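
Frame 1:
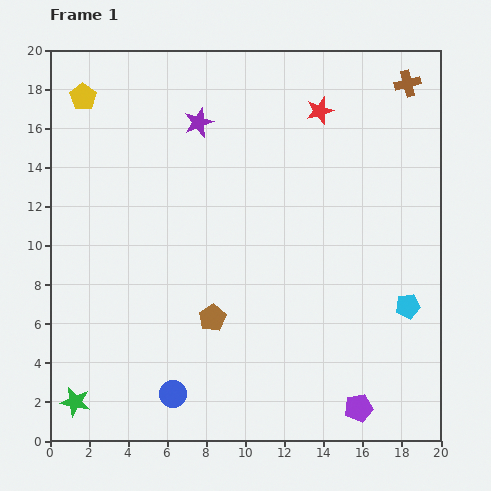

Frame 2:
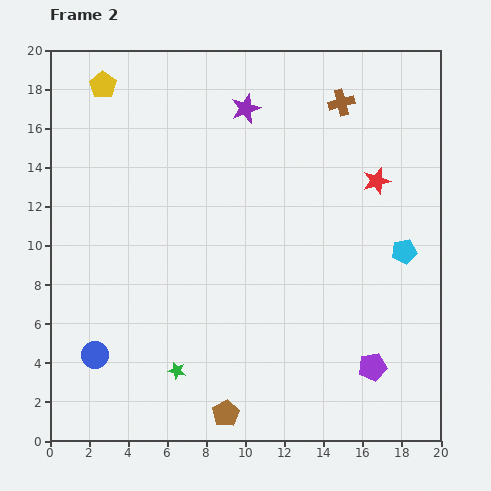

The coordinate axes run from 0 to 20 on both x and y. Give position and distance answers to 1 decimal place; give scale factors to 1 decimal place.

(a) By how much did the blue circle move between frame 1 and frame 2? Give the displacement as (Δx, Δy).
(-4.0, 2.0)

The blue circle was at (6.3, 2.4) in frame 1 and (2.3, 4.4) in frame 2.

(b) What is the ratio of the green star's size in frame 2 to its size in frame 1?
0.6×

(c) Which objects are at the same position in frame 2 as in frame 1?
none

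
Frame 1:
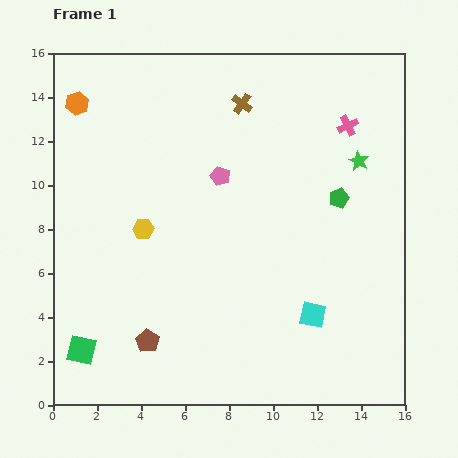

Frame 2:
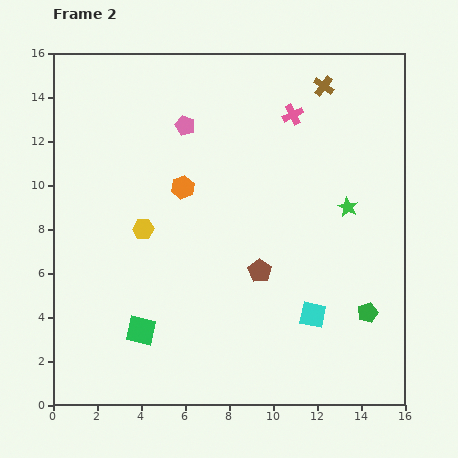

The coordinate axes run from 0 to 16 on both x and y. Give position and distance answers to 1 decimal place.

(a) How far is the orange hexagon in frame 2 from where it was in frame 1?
6.1

The orange hexagon moved from (1.1, 13.7) to (5.9, 9.9), a distance of √(4.8² + 3.8²) ≈ 6.1.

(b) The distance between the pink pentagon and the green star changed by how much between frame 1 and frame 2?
+2.0

Distance in frame 1: 6.3. Distance in frame 2: 8.3.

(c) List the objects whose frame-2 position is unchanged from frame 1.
the yellow hexagon, the cyan square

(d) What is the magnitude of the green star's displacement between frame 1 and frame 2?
2.2

The green star moved from (13.9, 11.1) to (13.4, 9.0), a distance of √(0.5² + 2.1²) ≈ 2.2.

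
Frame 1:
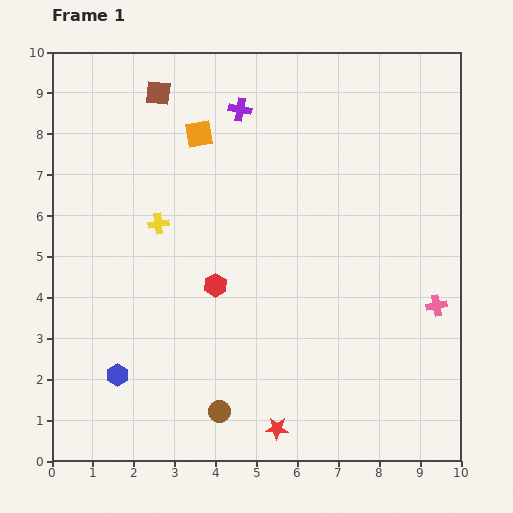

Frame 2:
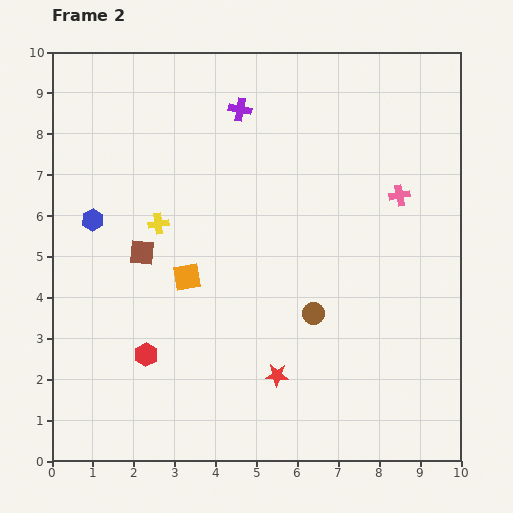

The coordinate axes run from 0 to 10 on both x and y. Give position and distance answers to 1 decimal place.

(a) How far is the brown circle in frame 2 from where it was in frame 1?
3.3

The brown circle moved from (4.1, 1.2) to (6.4, 3.6), a distance of √(2.3² + 2.4²) ≈ 3.3.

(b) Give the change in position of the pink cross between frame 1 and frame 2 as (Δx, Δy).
(-0.9, 2.7)

The pink cross was at (9.4, 3.8) in frame 1 and (8.5, 6.5) in frame 2.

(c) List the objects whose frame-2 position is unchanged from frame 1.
the purple cross, the yellow cross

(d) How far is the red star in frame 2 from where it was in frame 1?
1.3

The red star moved from (5.5, 0.8) to (5.5, 2.1), a distance of √(0.0² + 1.3²) ≈ 1.3.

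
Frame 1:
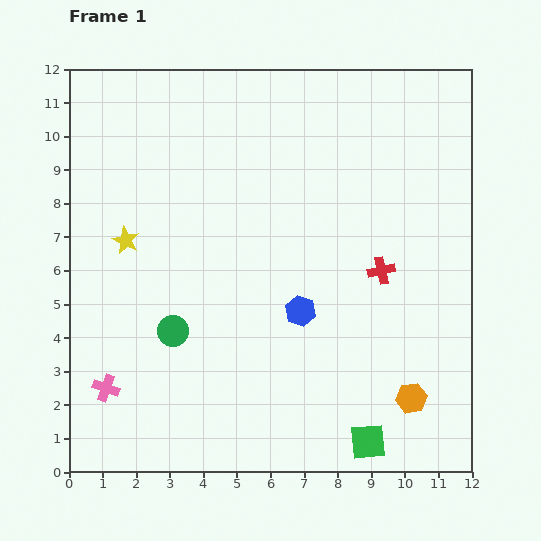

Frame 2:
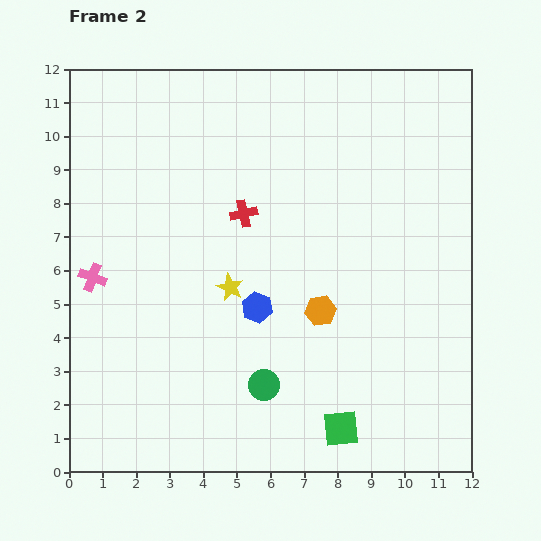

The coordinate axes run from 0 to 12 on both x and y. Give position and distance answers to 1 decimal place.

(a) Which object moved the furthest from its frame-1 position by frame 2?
the red cross

(moved 4.4; next 3.7)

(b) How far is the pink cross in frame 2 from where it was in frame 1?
3.3

The pink cross moved from (1.1, 2.5) to (0.7, 5.8), a distance of √(0.4² + 3.3²) ≈ 3.3.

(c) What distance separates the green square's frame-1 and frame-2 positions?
0.9

The green square moved from (8.9, 0.9) to (8.1, 1.3), a distance of √(0.8² + 0.4²) ≈ 0.9.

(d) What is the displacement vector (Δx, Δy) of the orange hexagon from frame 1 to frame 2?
(-2.7, 2.6)

The orange hexagon was at (10.2, 2.2) in frame 1 and (7.5, 4.8) in frame 2.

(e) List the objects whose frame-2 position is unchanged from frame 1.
none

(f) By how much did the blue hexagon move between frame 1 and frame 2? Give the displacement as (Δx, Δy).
(-1.3, 0.1)

The blue hexagon was at (6.9, 4.8) in frame 1 and (5.6, 4.9) in frame 2.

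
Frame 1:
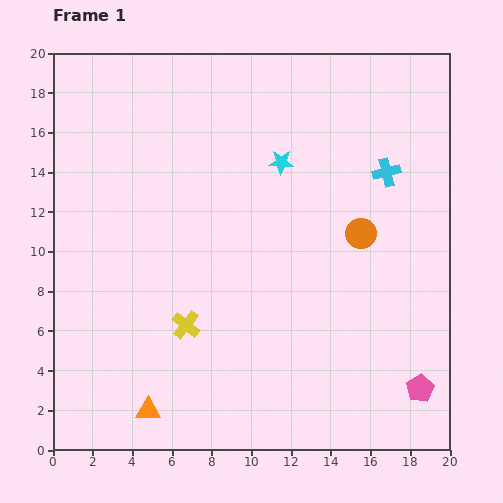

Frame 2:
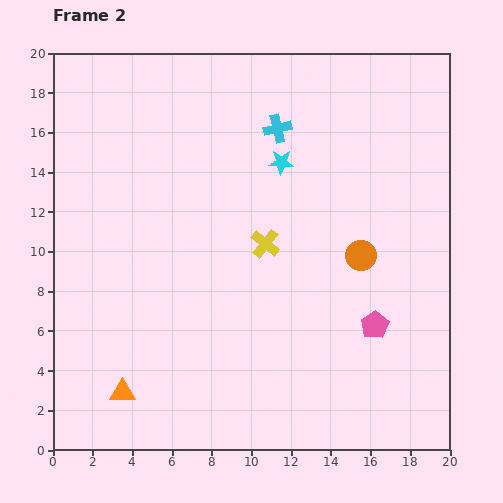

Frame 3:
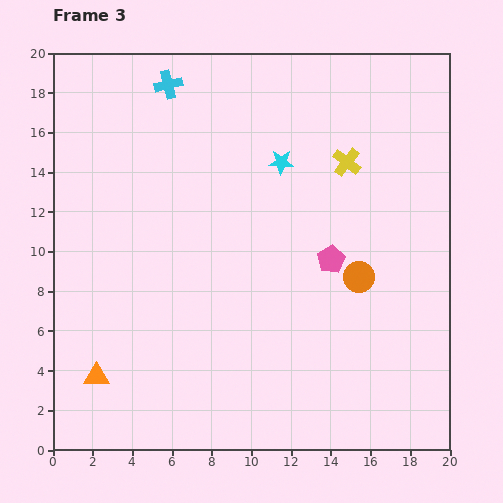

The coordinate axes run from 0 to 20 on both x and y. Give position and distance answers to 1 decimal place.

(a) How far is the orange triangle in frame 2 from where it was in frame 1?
1.6

The orange triangle moved from (4.8, 2.0) to (3.5, 2.9), a distance of √(1.3² + 0.9²) ≈ 1.6.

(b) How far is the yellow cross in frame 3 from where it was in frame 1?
11.5

The yellow cross moved from (6.7, 6.3) to (14.8, 14.5), a distance of √(8.1² + 8.2²) ≈ 11.5.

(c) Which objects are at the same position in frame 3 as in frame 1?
the cyan star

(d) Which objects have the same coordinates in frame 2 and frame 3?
the cyan star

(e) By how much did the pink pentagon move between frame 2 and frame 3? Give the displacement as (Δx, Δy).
(-2.2, 3.3)

The pink pentagon was at (16.2, 6.3) in frame 2 and (14.0, 9.6) in frame 3.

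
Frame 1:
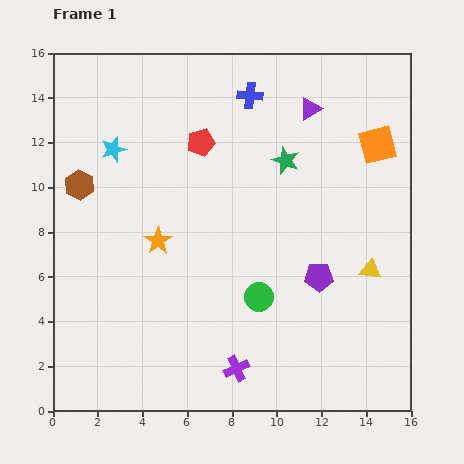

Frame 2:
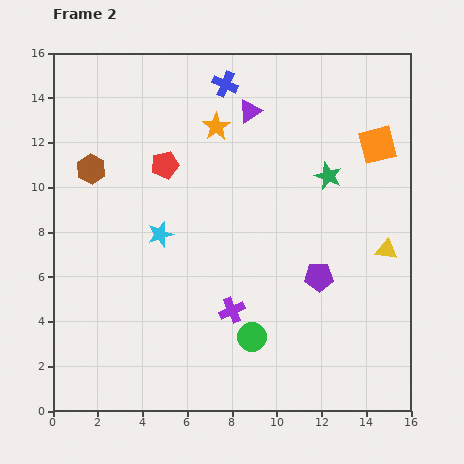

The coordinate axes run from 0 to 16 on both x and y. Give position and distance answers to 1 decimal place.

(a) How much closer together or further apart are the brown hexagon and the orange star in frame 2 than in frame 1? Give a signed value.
+1.6

Distance in frame 1: 4.3. Distance in frame 2: 5.9.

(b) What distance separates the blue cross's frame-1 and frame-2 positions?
1.2

The blue cross moved from (8.8, 14.1) to (7.7, 14.6), a distance of √(1.1² + 0.5²) ≈ 1.2.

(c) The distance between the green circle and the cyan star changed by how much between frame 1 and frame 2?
-3.1

Distance in frame 1: 9.3. Distance in frame 2: 6.2.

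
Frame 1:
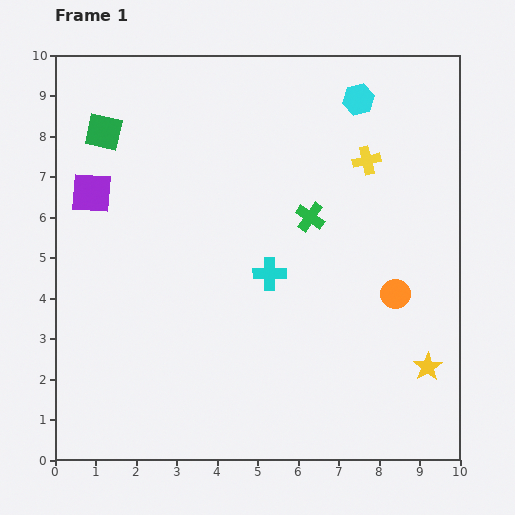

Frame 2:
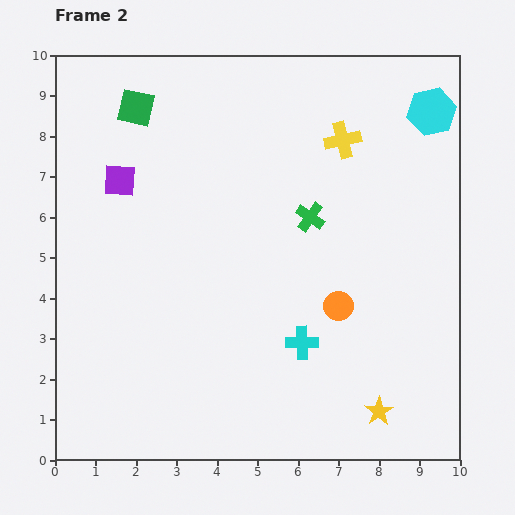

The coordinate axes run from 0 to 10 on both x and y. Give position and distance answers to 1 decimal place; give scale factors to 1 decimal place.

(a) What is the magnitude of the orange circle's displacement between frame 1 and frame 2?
1.4

The orange circle moved from (8.4, 4.1) to (7.0, 3.8), a distance of √(1.4² + 0.3²) ≈ 1.4.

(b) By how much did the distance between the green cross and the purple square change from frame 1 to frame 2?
-0.6

Distance in frame 1: 5.4. Distance in frame 2: 4.8.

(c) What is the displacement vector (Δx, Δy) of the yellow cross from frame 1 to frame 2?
(-0.6, 0.5)

The yellow cross was at (7.7, 7.4) in frame 1 and (7.1, 7.9) in frame 2.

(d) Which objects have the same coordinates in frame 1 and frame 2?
the green cross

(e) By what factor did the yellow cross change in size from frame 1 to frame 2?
1.3×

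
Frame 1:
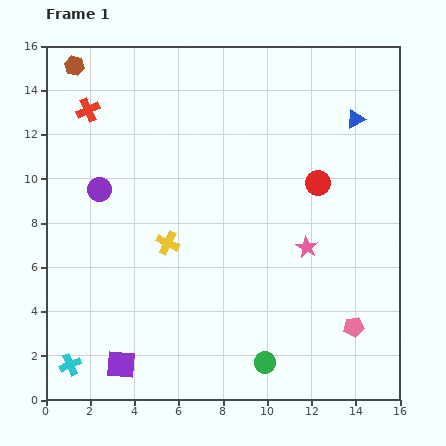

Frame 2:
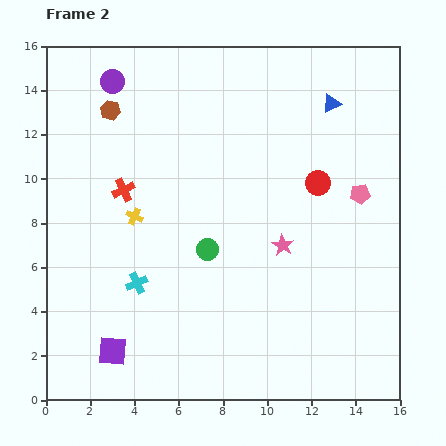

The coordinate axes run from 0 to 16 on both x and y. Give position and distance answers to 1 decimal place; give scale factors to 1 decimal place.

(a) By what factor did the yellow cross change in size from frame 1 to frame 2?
0.7×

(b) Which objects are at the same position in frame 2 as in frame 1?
the red circle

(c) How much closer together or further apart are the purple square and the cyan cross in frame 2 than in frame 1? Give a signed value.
+1.0

Distance in frame 1: 2.3. Distance in frame 2: 3.3.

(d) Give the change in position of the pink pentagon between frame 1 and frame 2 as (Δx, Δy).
(0.3, 6.0)

The pink pentagon was at (13.9, 3.3) in frame 1 and (14.2, 9.3) in frame 2.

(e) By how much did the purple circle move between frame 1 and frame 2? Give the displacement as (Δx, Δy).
(0.6, 4.9)

The purple circle was at (2.4, 9.5) in frame 1 and (3.0, 14.4) in frame 2.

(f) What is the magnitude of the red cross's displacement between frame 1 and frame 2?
3.9

The red cross moved from (1.9, 13.1) to (3.5, 9.5), a distance of √(1.6² + 3.6²) ≈ 3.9.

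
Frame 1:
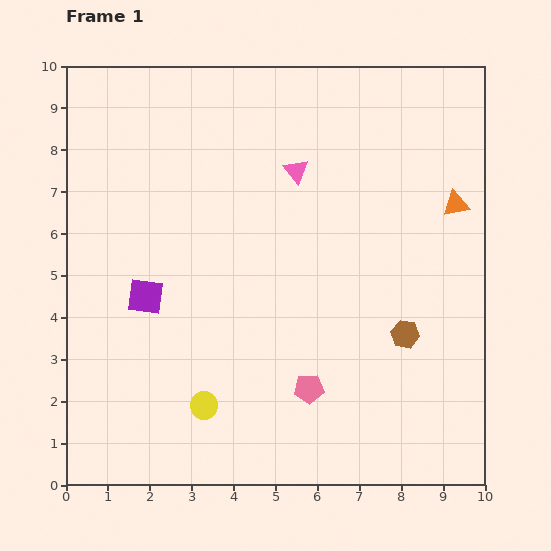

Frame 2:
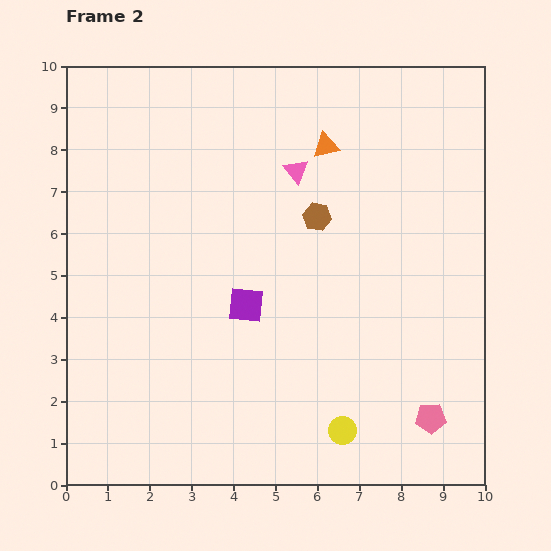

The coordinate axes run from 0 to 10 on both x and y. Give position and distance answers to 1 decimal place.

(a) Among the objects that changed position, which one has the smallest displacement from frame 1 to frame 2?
the purple square

(moved 2.4)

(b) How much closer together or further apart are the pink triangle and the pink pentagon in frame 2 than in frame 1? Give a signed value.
+1.5

Distance in frame 1: 5.2. Distance in frame 2: 6.7.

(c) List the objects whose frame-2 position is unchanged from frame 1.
the pink triangle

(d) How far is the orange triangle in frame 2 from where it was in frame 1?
3.4

The orange triangle moved from (9.3, 6.7) to (6.2, 8.1), a distance of √(3.1² + 1.4²) ≈ 3.4.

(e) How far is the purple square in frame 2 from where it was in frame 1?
2.4

The purple square moved from (1.9, 4.5) to (4.3, 4.3), a distance of √(2.4² + 0.2²) ≈ 2.4.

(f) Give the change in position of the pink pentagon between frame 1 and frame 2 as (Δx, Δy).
(2.9, -0.7)

The pink pentagon was at (5.8, 2.3) in frame 1 and (8.7, 1.6) in frame 2.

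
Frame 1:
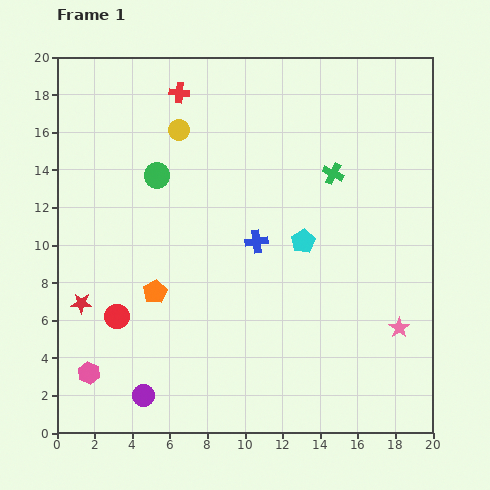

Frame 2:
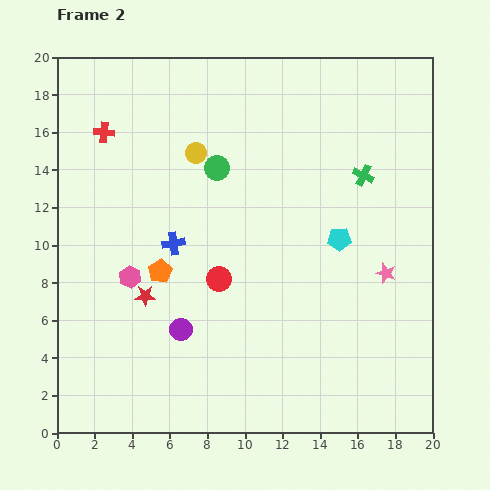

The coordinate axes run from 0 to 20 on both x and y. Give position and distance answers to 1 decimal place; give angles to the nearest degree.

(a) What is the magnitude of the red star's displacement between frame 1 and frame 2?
3.4

The red star moved from (1.3, 6.9) to (4.7, 7.3), a distance of √(3.4² + 0.4²) ≈ 3.4.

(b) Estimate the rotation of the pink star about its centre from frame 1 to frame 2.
17° counter-clockwise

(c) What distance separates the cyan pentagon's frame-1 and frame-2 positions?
1.9

The cyan pentagon moved from (13.1, 10.2) to (15.0, 10.3), a distance of √(1.9² + 0.1²) ≈ 1.9.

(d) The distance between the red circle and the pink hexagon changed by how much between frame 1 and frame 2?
+1.3

Distance in frame 1: 3.4. Distance in frame 2: 4.7.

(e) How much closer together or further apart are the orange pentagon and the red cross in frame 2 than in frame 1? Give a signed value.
-2.7

Distance in frame 1: 10.7. Distance in frame 2: 8.0.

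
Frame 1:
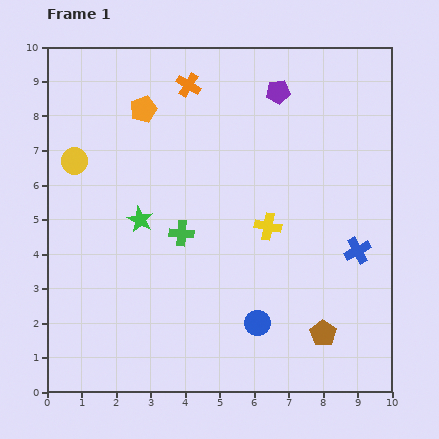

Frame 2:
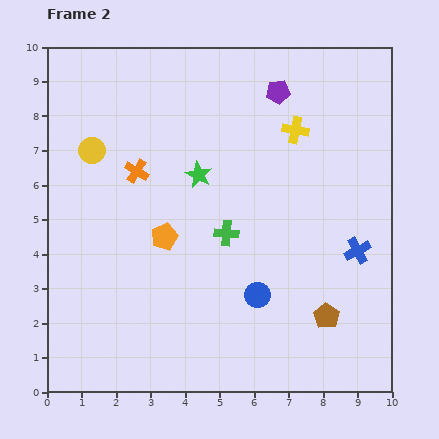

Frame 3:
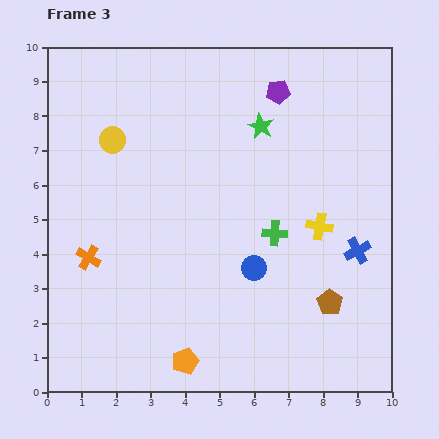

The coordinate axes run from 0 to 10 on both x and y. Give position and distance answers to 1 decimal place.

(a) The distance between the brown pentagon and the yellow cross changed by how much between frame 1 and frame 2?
+2.0

Distance in frame 1: 3.5. Distance in frame 2: 5.5.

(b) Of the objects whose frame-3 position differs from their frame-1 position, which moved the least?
the brown pentagon

(moved 0.9)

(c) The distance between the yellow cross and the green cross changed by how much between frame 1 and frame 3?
-1.2

Distance in frame 1: 2.5. Distance in frame 3: 1.3.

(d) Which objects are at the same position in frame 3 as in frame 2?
the purple pentagon, the blue cross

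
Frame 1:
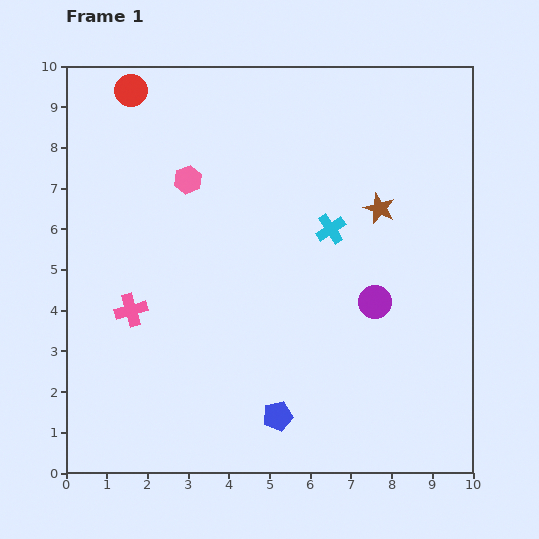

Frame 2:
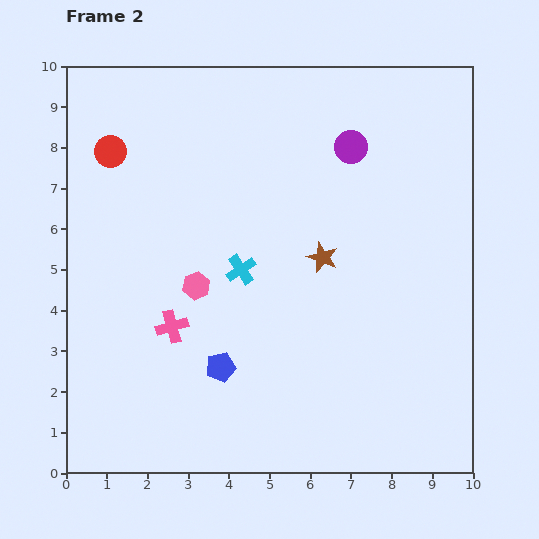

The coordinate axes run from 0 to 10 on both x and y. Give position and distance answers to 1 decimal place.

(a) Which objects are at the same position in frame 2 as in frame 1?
none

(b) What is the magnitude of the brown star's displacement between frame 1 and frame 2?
1.8

The brown star moved from (7.7, 6.5) to (6.3, 5.3), a distance of √(1.4² + 1.2²) ≈ 1.8.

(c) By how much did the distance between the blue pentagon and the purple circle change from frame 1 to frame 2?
+2.6

Distance in frame 1: 3.7. Distance in frame 2: 6.3.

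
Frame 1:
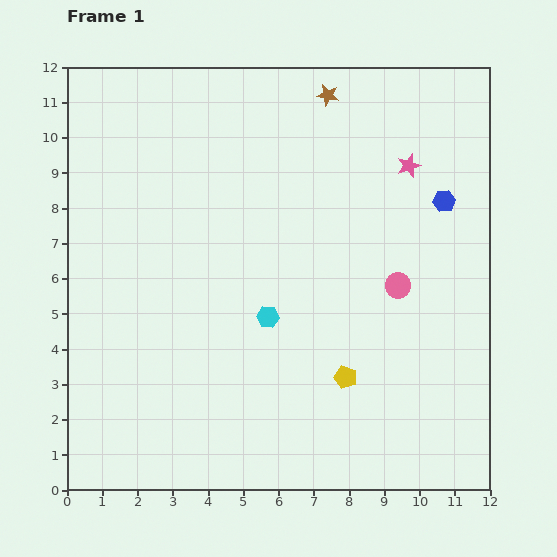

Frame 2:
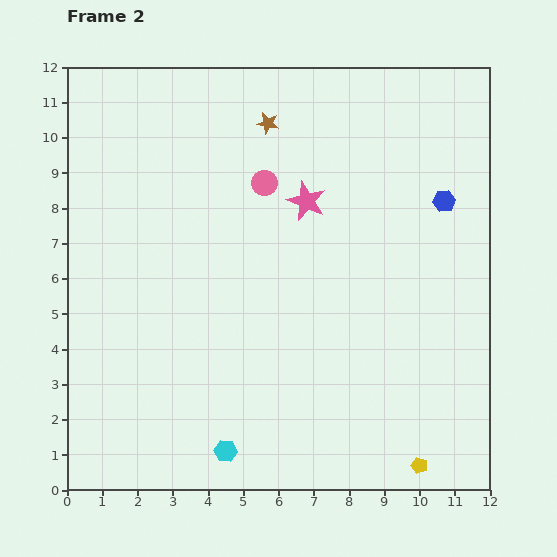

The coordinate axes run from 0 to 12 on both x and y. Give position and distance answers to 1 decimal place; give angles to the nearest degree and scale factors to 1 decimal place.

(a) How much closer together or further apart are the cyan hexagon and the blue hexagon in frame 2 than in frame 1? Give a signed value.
+3.4

Distance in frame 1: 6.0. Distance in frame 2: 9.4.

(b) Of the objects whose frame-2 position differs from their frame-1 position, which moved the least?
the brown star

(moved 1.9)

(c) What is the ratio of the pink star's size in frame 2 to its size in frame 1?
1.6×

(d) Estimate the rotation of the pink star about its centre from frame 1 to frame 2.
29° counter-clockwise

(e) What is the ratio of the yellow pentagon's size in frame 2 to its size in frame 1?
0.7×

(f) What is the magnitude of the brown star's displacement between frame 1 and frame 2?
1.9

The brown star moved from (7.4, 11.2) to (5.7, 10.4), a distance of √(1.7² + 0.8²) ≈ 1.9.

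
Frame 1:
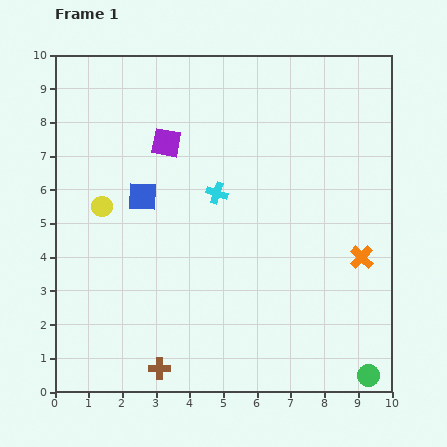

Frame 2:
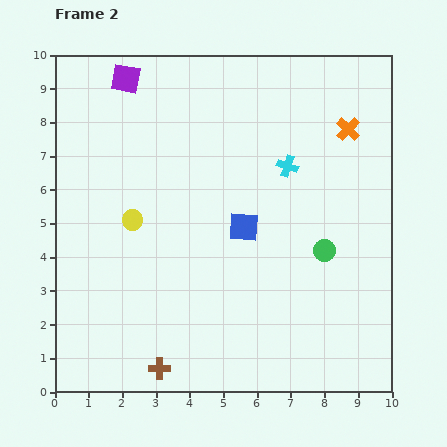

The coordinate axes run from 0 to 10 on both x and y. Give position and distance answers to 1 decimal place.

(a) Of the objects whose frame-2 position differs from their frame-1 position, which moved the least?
the yellow circle

(moved 1.0)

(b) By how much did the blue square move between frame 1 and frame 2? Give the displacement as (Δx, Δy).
(3.0, -0.9)

The blue square was at (2.6, 5.8) in frame 1 and (5.6, 4.9) in frame 2.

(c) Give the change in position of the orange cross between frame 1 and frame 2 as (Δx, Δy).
(-0.4, 3.8)

The orange cross was at (9.1, 4.0) in frame 1 and (8.7, 7.8) in frame 2.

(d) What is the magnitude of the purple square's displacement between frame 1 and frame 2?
2.2

The purple square moved from (3.3, 7.4) to (2.1, 9.3), a distance of √(1.2² + 1.9²) ≈ 2.2.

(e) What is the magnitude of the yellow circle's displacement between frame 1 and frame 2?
1.0

The yellow circle moved from (1.4, 5.5) to (2.3, 5.1), a distance of √(0.9² + 0.4²) ≈ 1.0.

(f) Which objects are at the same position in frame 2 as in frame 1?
the brown cross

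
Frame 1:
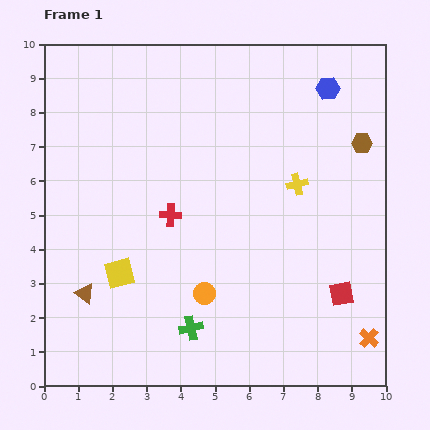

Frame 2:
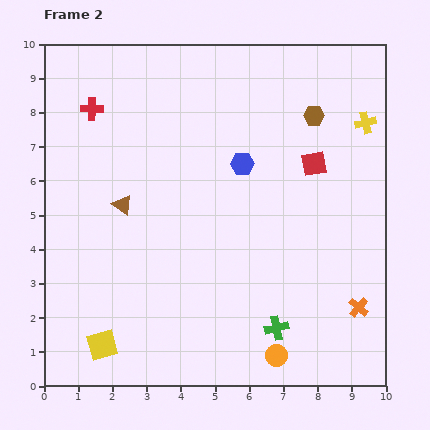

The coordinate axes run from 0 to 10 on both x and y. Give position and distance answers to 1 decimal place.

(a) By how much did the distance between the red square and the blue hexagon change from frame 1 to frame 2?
-3.9

Distance in frame 1: 6.0. Distance in frame 2: 2.1.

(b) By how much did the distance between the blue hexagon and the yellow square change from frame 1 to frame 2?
-1.4

Distance in frame 1: 8.1. Distance in frame 2: 6.7.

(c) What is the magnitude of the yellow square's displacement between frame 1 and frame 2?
2.2

The yellow square moved from (2.2, 3.3) to (1.7, 1.2), a distance of √(0.5² + 2.1²) ≈ 2.2.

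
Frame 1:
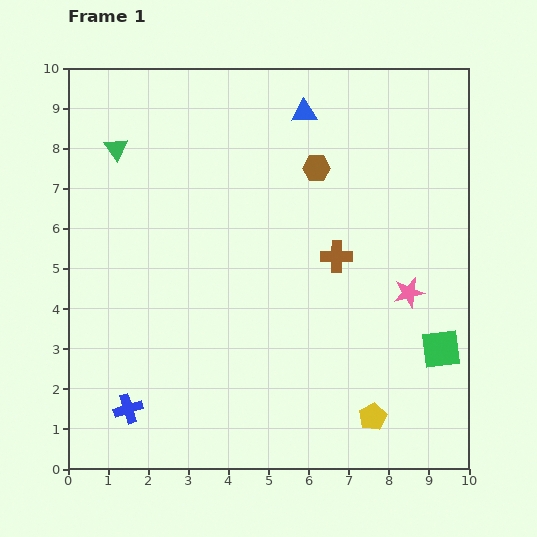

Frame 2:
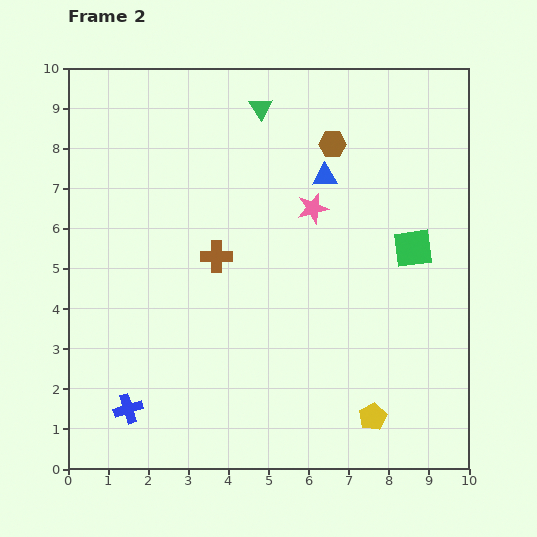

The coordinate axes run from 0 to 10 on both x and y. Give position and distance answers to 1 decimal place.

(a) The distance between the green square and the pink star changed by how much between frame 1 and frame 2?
+1.1

Distance in frame 1: 1.6. Distance in frame 2: 2.7.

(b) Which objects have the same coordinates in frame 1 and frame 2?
the yellow pentagon, the blue cross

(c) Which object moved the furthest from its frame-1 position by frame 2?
the green triangle

(moved 3.7; next 3.2)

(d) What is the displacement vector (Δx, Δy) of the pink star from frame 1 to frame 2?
(-2.4, 2.1)

The pink star was at (8.5, 4.4) in frame 1 and (6.1, 6.5) in frame 2.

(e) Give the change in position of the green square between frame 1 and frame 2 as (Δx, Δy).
(-0.7, 2.5)

The green square was at (9.3, 3.0) in frame 1 and (8.6, 5.5) in frame 2.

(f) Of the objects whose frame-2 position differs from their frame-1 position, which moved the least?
the brown hexagon

(moved 0.7)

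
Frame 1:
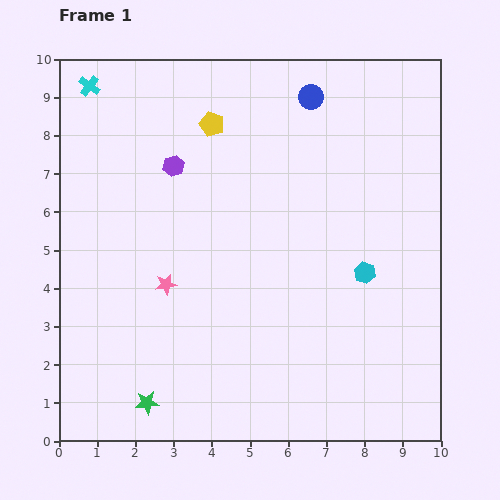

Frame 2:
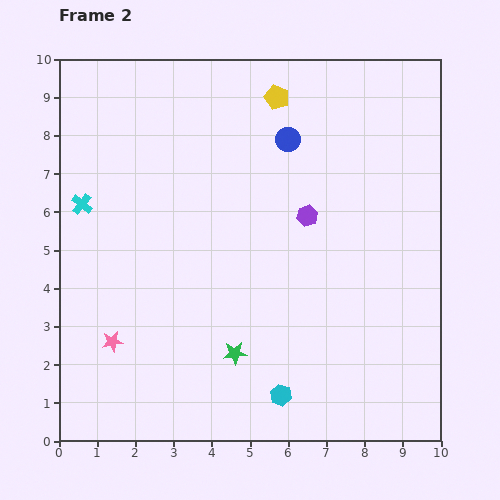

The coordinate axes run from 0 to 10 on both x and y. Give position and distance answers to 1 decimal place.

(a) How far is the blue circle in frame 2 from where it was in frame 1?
1.3

The blue circle moved from (6.6, 9.0) to (6.0, 7.9), a distance of √(0.6² + 1.1²) ≈ 1.3.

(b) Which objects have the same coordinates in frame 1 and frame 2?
none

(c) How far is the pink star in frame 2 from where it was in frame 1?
2.1

The pink star moved from (2.8, 4.1) to (1.4, 2.6), a distance of √(1.4² + 1.5²) ≈ 2.1.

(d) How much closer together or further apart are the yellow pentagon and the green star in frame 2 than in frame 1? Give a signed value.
-0.7

Distance in frame 1: 7.5. Distance in frame 2: 6.8.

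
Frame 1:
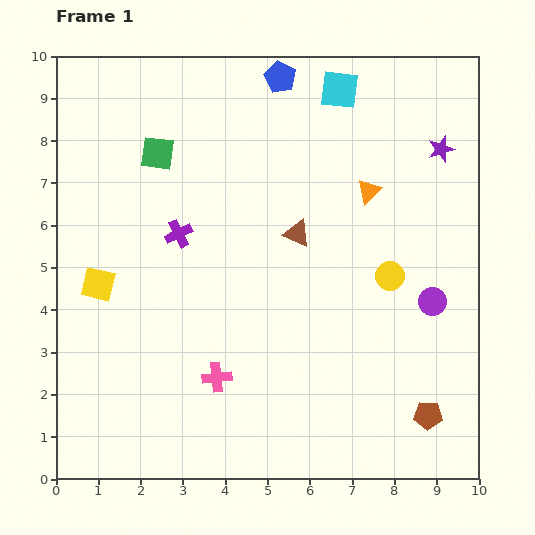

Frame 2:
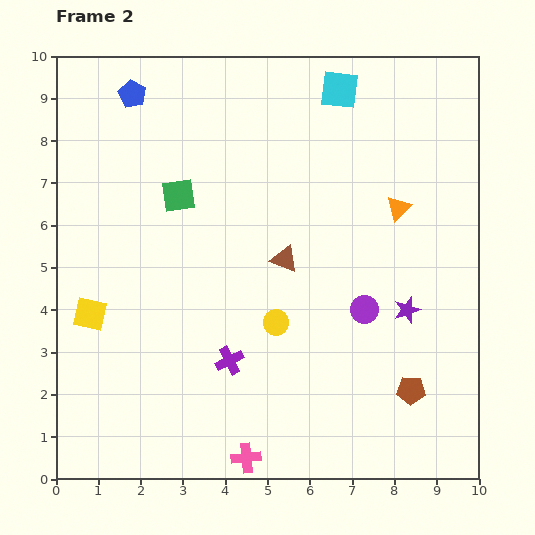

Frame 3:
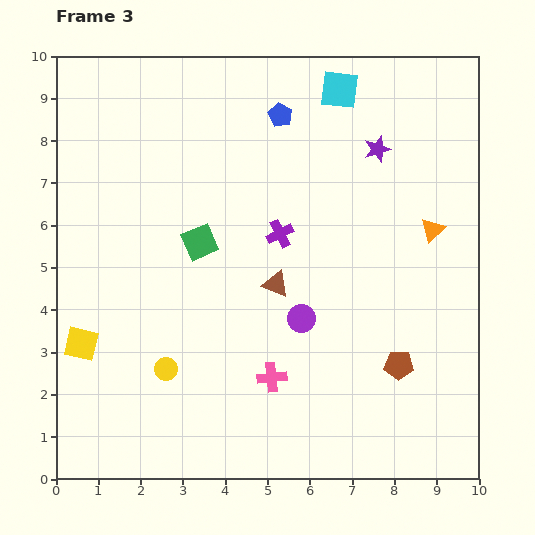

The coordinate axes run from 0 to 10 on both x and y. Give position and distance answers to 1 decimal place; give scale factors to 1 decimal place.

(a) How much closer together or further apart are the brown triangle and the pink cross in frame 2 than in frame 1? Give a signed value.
+0.9

Distance in frame 1: 3.9. Distance in frame 2: 4.8.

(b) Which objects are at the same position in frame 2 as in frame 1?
the cyan square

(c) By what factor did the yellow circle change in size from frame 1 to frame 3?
0.8×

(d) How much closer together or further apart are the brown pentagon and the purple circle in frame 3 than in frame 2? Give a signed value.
+0.3

Distance in frame 2: 2.2. Distance in frame 3: 2.5.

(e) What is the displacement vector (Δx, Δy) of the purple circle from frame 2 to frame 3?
(-1.5, -0.2)

The purple circle was at (7.3, 4.0) in frame 2 and (5.8, 3.8) in frame 3.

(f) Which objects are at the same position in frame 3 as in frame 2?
the cyan square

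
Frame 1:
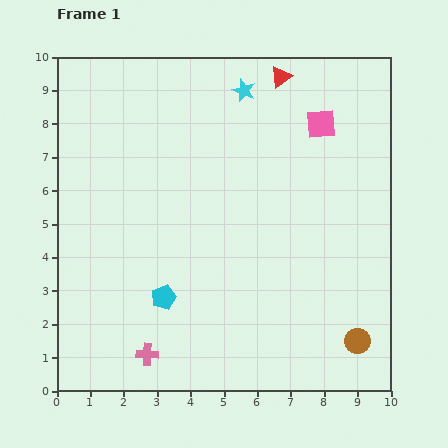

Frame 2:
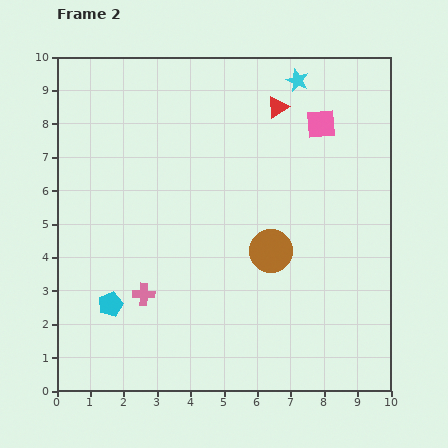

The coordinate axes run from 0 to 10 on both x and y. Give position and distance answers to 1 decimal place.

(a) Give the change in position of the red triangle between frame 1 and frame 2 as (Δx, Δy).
(-0.1, -0.9)

The red triangle was at (6.7, 9.4) in frame 1 and (6.6, 8.5) in frame 2.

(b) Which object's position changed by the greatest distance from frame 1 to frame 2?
the brown circle

(moved 3.7; next 1.8)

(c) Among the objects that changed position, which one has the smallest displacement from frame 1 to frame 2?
the red triangle

(moved 0.9)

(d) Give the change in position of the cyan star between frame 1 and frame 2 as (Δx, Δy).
(1.6, 0.3)

The cyan star was at (5.6, 9.0) in frame 1 and (7.2, 9.3) in frame 2.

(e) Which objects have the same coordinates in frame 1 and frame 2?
the pink square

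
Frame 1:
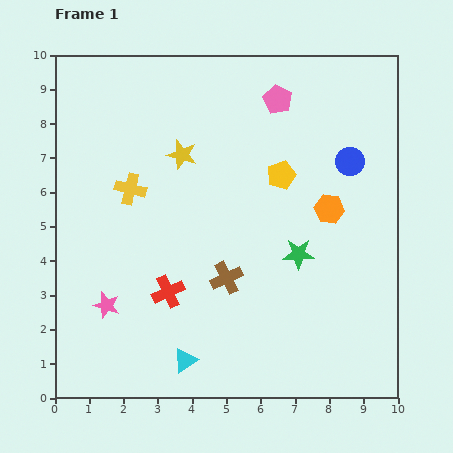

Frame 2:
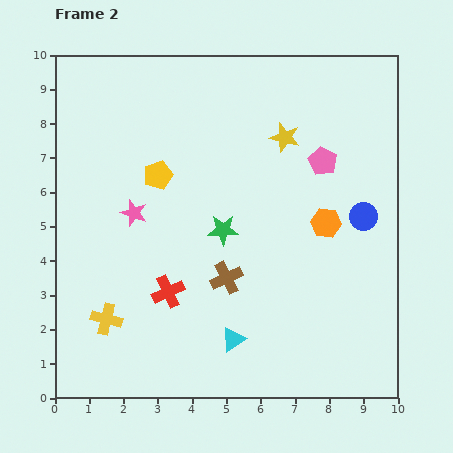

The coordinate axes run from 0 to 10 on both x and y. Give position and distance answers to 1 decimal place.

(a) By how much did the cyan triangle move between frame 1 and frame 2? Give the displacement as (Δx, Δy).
(1.4, 0.6)

The cyan triangle was at (3.8, 1.1) in frame 1 and (5.2, 1.7) in frame 2.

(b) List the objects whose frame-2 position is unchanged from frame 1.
the red cross, the brown cross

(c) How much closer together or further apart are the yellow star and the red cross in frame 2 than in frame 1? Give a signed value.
+1.6

Distance in frame 1: 4.0. Distance in frame 2: 5.6.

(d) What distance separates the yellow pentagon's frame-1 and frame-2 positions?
3.6

The yellow pentagon moved from (6.6, 6.5) to (3.0, 6.5), a distance of √(3.6² + 0.0²) ≈ 3.6.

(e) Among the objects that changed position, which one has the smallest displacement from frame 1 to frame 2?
the orange hexagon

(moved 0.4)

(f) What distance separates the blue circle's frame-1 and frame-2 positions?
1.6

The blue circle moved from (8.6, 6.9) to (9.0, 5.3), a distance of √(0.4² + 1.6²) ≈ 1.6.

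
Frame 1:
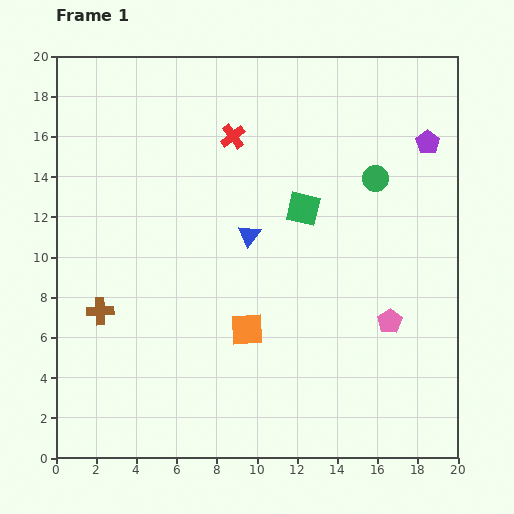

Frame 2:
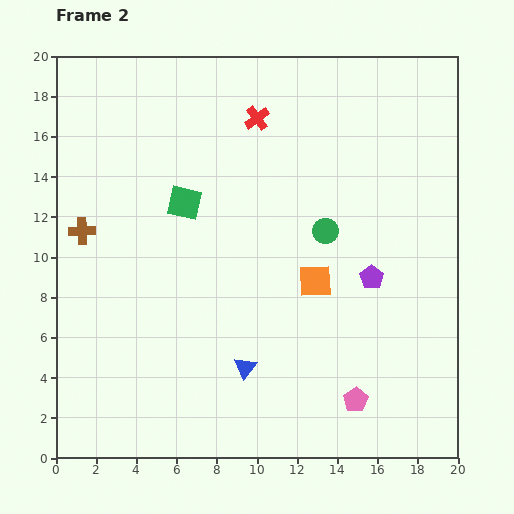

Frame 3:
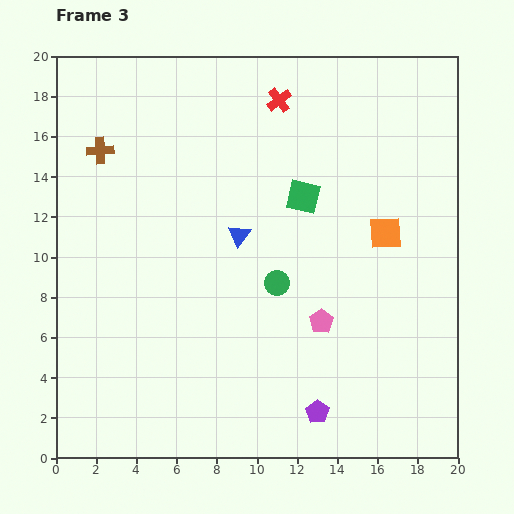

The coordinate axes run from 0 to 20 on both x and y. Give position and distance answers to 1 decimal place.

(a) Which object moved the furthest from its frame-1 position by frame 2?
the purple pentagon

(moved 7.3; next 6.6)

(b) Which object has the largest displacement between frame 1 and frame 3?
the purple pentagon

(moved 14.5; next 8.4)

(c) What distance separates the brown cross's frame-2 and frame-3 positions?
4.1

The brown cross moved from (1.3, 11.3) to (2.2, 15.3), a distance of √(0.9² + 4.0²) ≈ 4.1.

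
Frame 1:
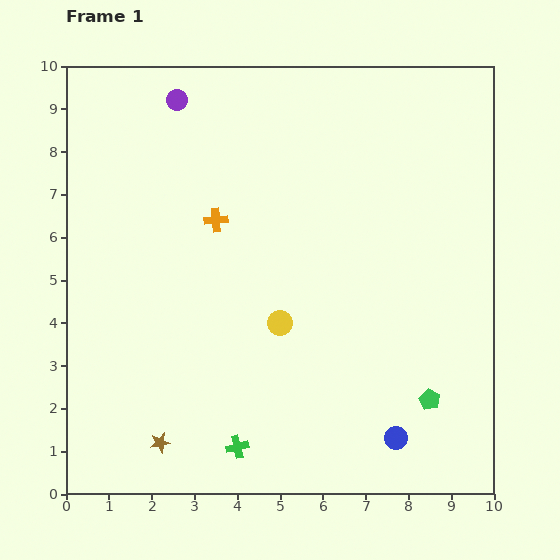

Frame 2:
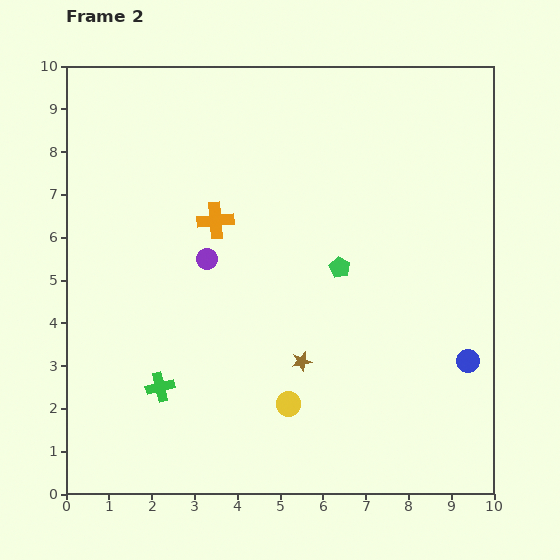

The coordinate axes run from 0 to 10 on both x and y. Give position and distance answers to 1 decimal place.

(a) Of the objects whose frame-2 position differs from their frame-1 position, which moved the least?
the yellow circle

(moved 1.9)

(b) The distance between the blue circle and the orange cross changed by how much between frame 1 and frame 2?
+0.2

Distance in frame 1: 6.6. Distance in frame 2: 6.8.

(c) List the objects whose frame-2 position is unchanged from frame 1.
the orange cross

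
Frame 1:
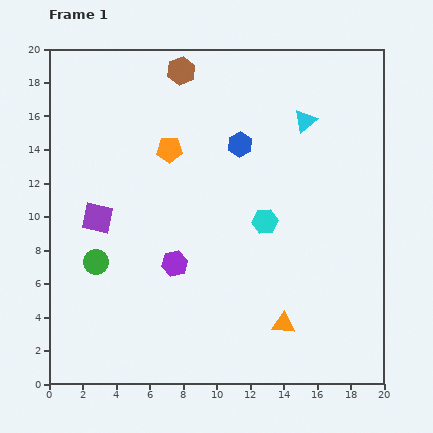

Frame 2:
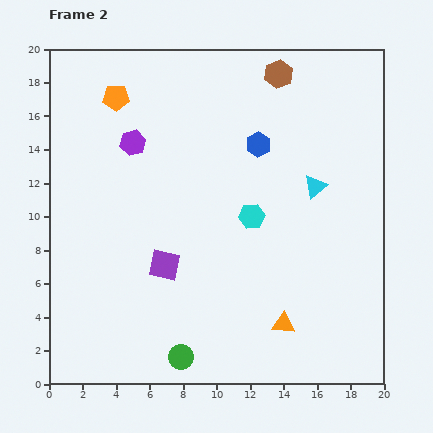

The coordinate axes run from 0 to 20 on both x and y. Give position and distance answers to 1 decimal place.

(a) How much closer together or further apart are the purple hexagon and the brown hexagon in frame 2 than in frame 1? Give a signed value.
-1.9

Distance in frame 1: 11.5. Distance in frame 2: 9.6.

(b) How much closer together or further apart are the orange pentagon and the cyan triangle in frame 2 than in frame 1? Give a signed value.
+4.7

Distance in frame 1: 8.3. Distance in frame 2: 13.0.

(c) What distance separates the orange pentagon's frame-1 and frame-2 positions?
4.5

The orange pentagon moved from (7.2, 14.0) to (4.0, 17.1), a distance of √(3.2² + 3.1²) ≈ 4.5.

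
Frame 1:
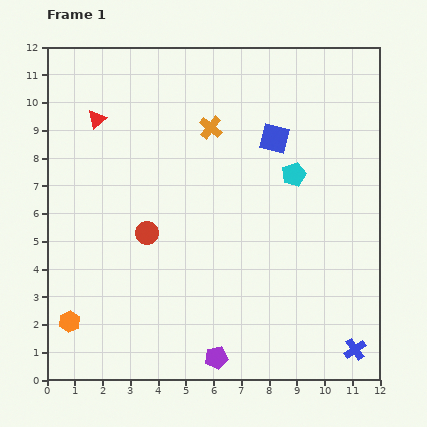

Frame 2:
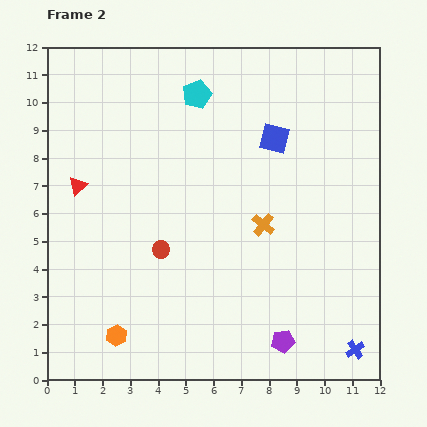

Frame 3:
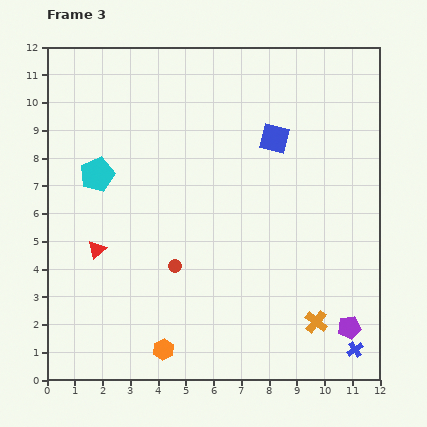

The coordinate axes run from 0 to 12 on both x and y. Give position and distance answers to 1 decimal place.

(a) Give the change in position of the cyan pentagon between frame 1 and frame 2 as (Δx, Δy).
(-3.5, 2.9)

The cyan pentagon was at (8.9, 7.4) in frame 1 and (5.4, 10.3) in frame 2.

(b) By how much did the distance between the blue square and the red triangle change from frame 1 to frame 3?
+1.1

Distance in frame 1: 6.4. Distance in frame 3: 7.5.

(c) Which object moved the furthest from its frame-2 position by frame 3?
the cyan pentagon

(moved 4.6; next 4.0)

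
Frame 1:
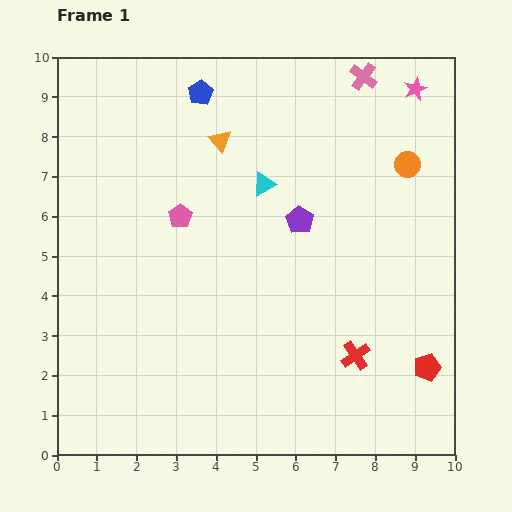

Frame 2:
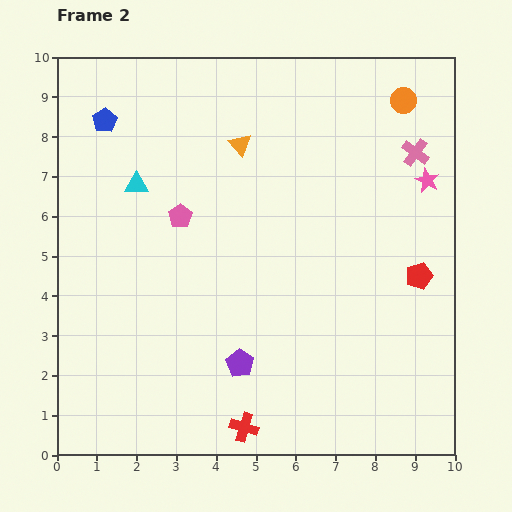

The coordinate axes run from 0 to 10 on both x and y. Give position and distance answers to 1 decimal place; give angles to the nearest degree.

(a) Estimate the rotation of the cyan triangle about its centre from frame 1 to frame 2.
27° clockwise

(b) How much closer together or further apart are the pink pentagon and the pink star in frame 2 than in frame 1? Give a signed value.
-0.4

Distance in frame 1: 6.7. Distance in frame 2: 6.3.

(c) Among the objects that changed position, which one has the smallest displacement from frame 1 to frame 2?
the orange triangle

(moved 0.5)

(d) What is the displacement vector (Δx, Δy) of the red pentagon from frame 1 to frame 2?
(-0.2, 2.3)

The red pentagon was at (9.3, 2.2) in frame 1 and (9.1, 4.5) in frame 2.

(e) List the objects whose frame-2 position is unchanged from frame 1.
the pink pentagon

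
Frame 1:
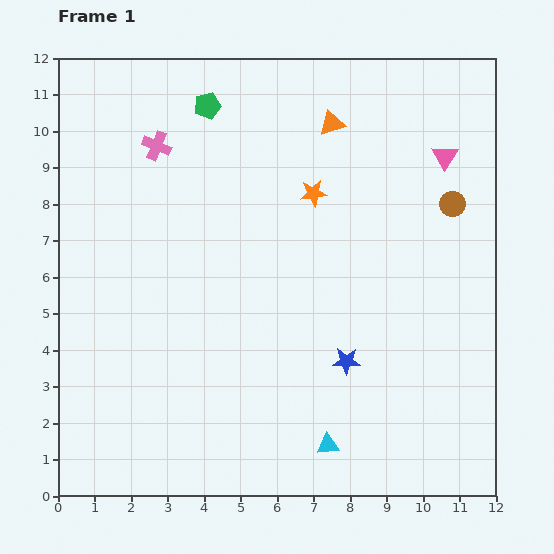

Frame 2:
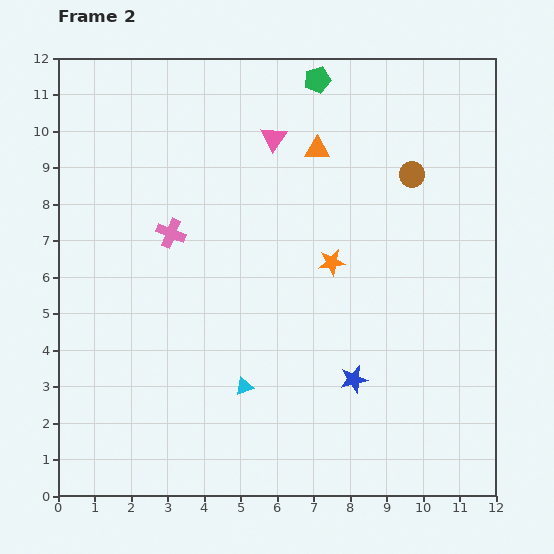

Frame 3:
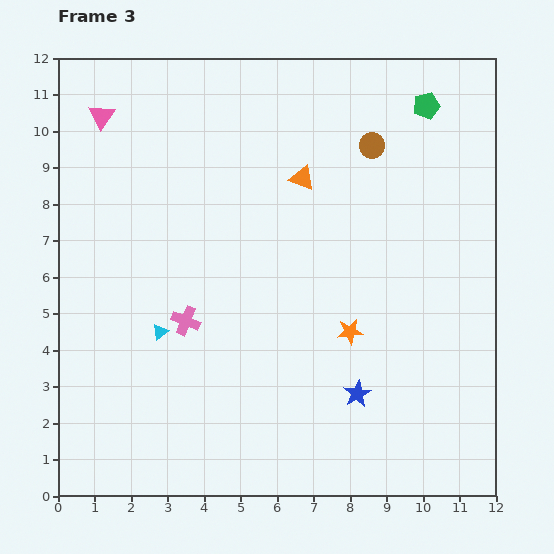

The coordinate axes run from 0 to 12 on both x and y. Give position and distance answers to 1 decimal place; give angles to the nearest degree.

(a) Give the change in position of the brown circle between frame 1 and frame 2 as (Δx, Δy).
(-1.1, 0.8)

The brown circle was at (10.8, 8.0) in frame 1 and (9.7, 8.8) in frame 2.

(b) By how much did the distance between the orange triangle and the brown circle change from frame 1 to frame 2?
-1.3

Distance in frame 1: 4.0. Distance in frame 2: 2.7.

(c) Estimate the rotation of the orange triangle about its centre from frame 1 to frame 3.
38° clockwise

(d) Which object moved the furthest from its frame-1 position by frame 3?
the pink triangle

(moved 9.5; next 6.0)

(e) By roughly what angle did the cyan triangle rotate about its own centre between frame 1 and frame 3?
30° counter-clockwise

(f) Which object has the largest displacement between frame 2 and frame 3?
the pink triangle

(moved 4.7; next 3.1)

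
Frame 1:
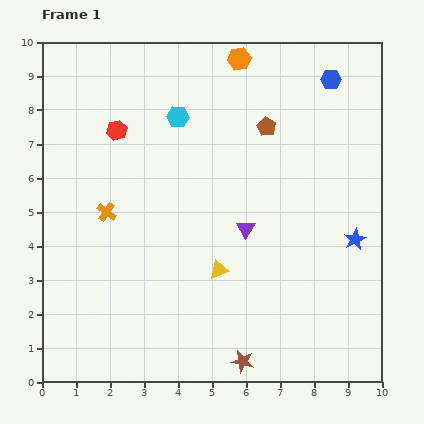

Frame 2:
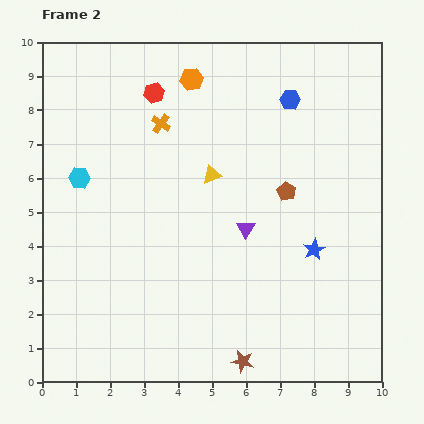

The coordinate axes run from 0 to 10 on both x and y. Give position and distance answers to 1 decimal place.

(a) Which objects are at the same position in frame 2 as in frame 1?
the brown star, the purple triangle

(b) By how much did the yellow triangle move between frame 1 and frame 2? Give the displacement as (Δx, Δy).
(-0.2, 2.8)

The yellow triangle was at (5.2, 3.3) in frame 1 and (5.0, 6.1) in frame 2.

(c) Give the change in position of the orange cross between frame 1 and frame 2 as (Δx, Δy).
(1.6, 2.6)

The orange cross was at (1.9, 5.0) in frame 1 and (3.5, 7.6) in frame 2.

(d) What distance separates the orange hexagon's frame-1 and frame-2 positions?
1.5

The orange hexagon moved from (5.8, 9.5) to (4.4, 8.9), a distance of √(1.4² + 0.6²) ≈ 1.5.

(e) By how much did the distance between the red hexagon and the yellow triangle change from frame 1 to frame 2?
-2.2

Distance in frame 1: 5.1. Distance in frame 2: 2.9.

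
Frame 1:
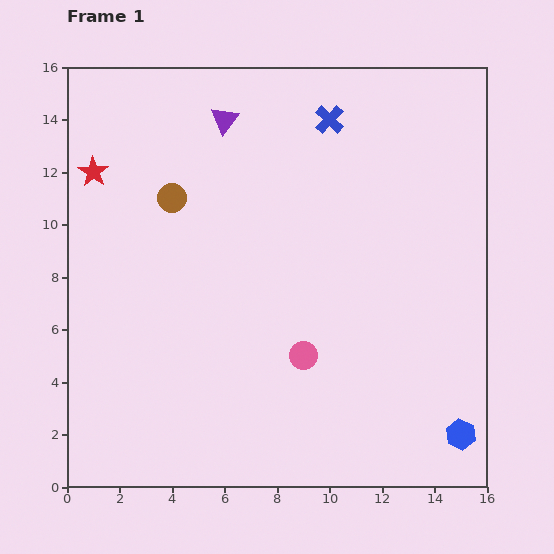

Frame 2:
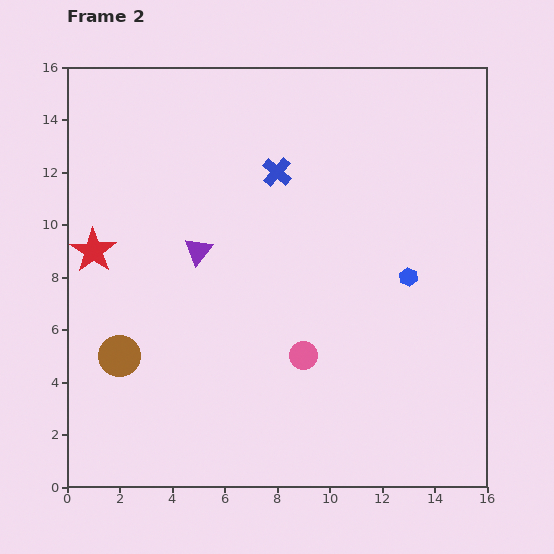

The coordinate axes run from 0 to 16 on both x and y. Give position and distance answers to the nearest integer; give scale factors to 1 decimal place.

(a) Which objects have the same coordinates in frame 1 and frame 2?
the pink circle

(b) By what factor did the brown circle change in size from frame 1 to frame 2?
1.4×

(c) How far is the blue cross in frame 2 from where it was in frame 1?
3

The blue cross moved from (10, 14) to (8, 12), a distance of √(2² + 2²) ≈ 3.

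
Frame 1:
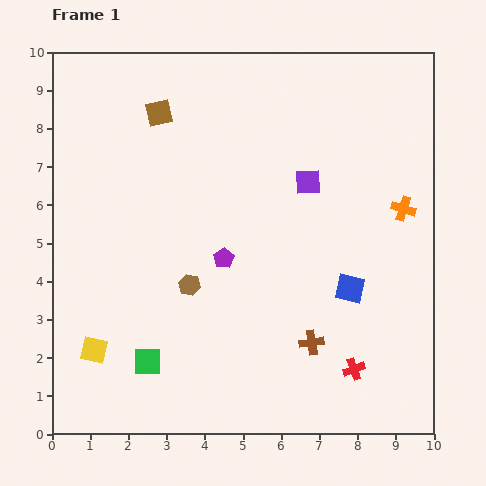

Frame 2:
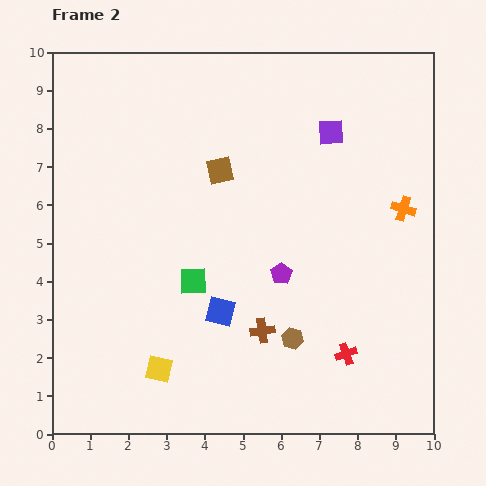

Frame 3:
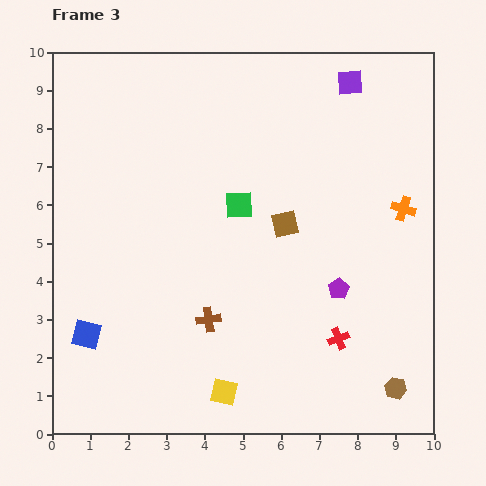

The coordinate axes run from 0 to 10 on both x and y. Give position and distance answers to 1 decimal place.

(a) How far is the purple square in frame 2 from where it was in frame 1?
1.4

The purple square moved from (6.7, 6.6) to (7.3, 7.9), a distance of √(0.6² + 1.3²) ≈ 1.4.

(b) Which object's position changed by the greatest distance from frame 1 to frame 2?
the blue square

(moved 3.5; next 3.0)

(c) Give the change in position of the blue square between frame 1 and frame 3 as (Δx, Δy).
(-6.9, -1.2)

The blue square was at (7.8, 3.8) in frame 1 and (0.9, 2.6) in frame 3.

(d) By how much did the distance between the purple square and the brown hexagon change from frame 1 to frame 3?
+4.0

Distance in frame 1: 4.1. Distance in frame 3: 8.1.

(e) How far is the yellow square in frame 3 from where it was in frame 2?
1.8

The yellow square moved from (2.8, 1.7) to (4.5, 1.1), a distance of √(1.7² + 0.6²) ≈ 1.8.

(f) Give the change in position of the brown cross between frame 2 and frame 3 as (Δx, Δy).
(-1.4, 0.3)

The brown cross was at (5.5, 2.7) in frame 2 and (4.1, 3.0) in frame 3.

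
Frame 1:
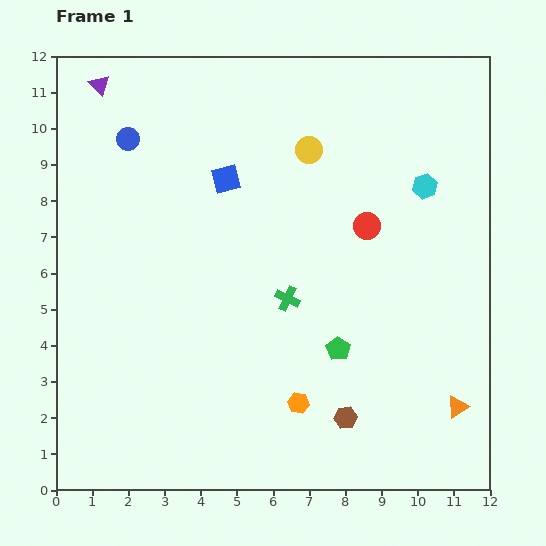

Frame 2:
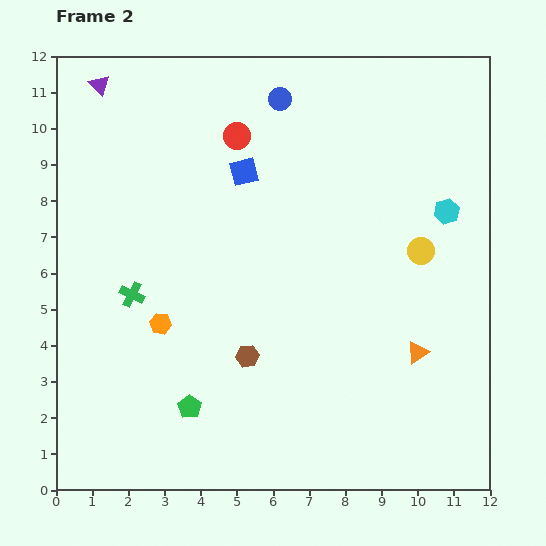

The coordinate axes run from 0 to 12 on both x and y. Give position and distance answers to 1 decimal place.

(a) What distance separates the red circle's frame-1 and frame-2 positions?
4.4

The red circle moved from (8.6, 7.3) to (5.0, 9.8), a distance of √(3.6² + 2.5²) ≈ 4.4.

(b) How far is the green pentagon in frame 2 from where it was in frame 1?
4.4

The green pentagon moved from (7.8, 3.9) to (3.7, 2.3), a distance of √(4.1² + 1.6²) ≈ 4.4.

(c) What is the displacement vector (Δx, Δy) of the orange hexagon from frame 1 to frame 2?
(-3.8, 2.2)

The orange hexagon was at (6.7, 2.4) in frame 1 and (2.9, 4.6) in frame 2.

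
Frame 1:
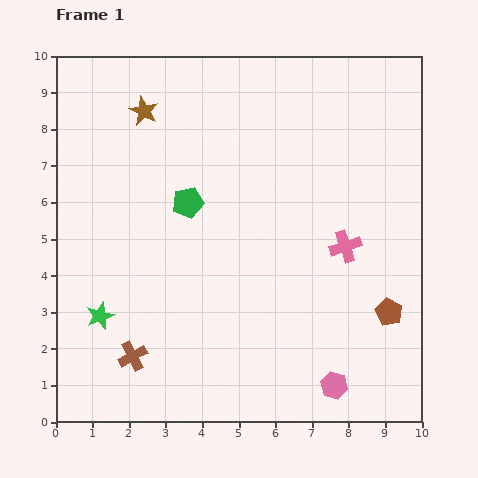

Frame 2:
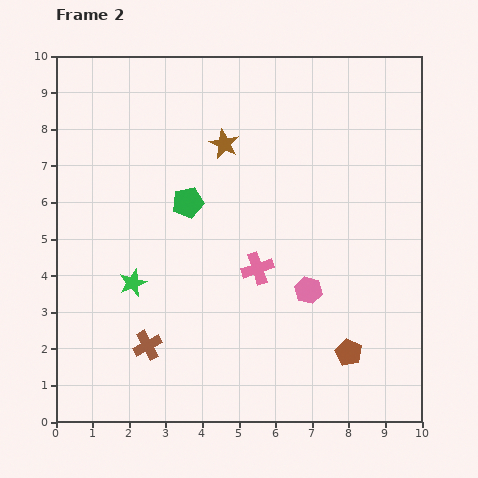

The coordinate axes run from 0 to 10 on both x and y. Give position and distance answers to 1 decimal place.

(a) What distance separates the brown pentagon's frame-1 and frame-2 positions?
1.6

The brown pentagon moved from (9.1, 3.0) to (8.0, 1.9), a distance of √(1.1² + 1.1²) ≈ 1.6.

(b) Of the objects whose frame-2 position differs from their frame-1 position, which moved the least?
the brown cross

(moved 0.5)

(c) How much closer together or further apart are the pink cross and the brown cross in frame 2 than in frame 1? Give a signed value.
-2.8

Distance in frame 1: 6.5. Distance in frame 2: 3.7.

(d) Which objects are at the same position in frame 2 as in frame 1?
the green pentagon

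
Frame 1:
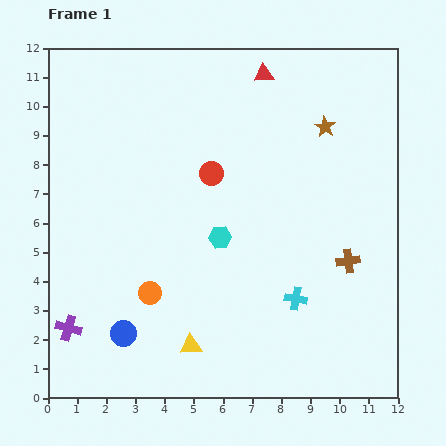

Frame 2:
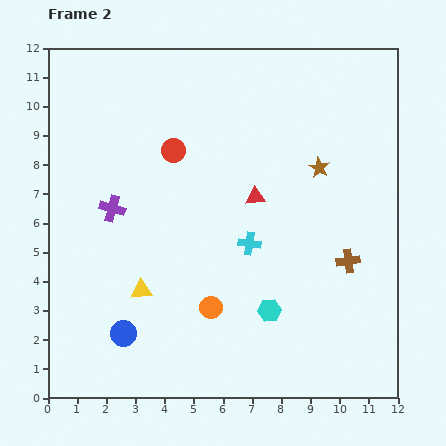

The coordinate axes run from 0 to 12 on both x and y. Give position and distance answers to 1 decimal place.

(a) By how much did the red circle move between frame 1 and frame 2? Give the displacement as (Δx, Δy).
(-1.3, 0.8)

The red circle was at (5.6, 7.7) in frame 1 and (4.3, 8.5) in frame 2.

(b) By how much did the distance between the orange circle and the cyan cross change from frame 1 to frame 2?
-2.4

Distance in frame 1: 5.0. Distance in frame 2: 2.6.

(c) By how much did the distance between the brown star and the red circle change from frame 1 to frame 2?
+0.8

Distance in frame 1: 4.2. Distance in frame 2: 5.0.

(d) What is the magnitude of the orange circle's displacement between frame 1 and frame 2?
2.2

The orange circle moved from (3.5, 3.6) to (5.6, 3.1), a distance of √(2.1² + 0.5²) ≈ 2.2.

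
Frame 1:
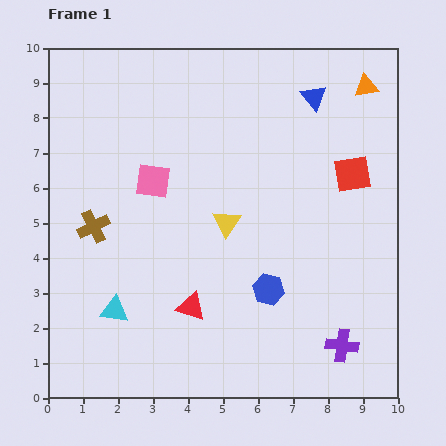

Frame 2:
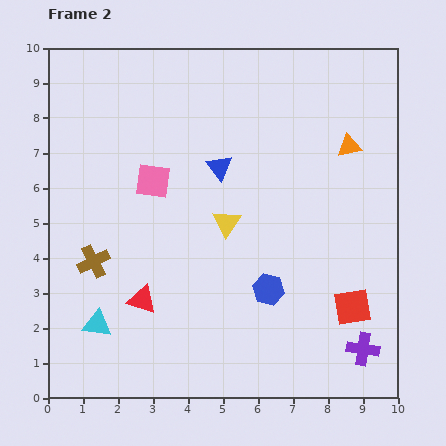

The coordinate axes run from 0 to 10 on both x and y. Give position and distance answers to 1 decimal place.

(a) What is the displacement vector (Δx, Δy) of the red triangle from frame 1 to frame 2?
(-1.4, 0.2)

The red triangle was at (4.1, 2.6) in frame 1 and (2.7, 2.8) in frame 2.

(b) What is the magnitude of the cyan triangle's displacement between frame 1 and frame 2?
0.6

The cyan triangle moved from (1.9, 2.5) to (1.4, 2.1), a distance of √(0.5² + 0.4²) ≈ 0.6.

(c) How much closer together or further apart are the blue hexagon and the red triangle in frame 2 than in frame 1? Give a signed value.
+1.3

Distance in frame 1: 2.3. Distance in frame 2: 3.6.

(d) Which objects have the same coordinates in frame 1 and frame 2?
the yellow triangle, the blue hexagon, the pink square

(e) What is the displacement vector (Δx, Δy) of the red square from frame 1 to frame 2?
(0.0, -3.8)

The red square was at (8.7, 6.4) in frame 1 and (8.7, 2.6) in frame 2.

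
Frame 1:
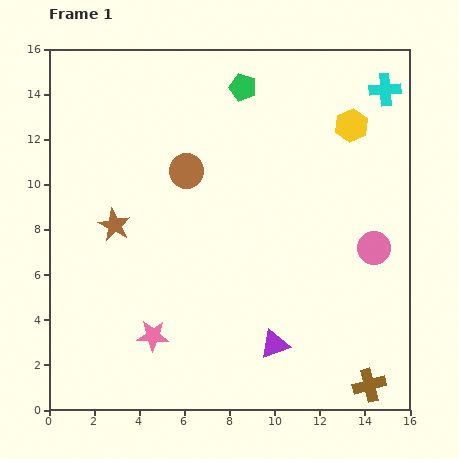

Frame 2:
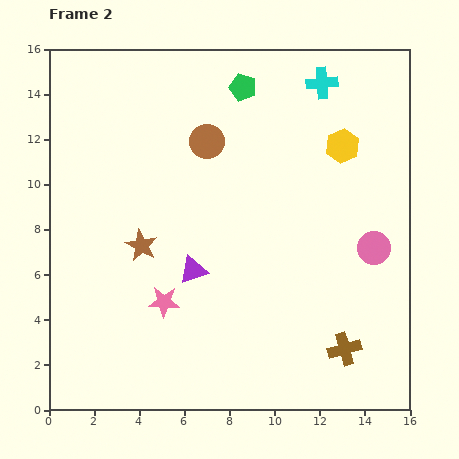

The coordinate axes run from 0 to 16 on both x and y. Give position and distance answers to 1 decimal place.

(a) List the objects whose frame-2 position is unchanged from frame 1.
the pink circle, the green pentagon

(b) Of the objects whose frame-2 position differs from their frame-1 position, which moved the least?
the yellow hexagon

(moved 1.0)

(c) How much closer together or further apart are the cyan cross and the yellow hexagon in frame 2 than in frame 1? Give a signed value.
+0.7

Distance in frame 1: 2.2. Distance in frame 2: 2.9.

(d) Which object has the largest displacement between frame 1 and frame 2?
the purple triangle

(moved 4.9; next 2.8)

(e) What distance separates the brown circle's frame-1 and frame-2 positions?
1.6

The brown circle moved from (6.1, 10.6) to (7.0, 11.9), a distance of √(0.9² + 1.3²) ≈ 1.6.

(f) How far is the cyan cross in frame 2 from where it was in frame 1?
2.8

The cyan cross moved from (14.9, 14.2) to (12.1, 14.5), a distance of √(2.8² + 0.3²) ≈ 2.8.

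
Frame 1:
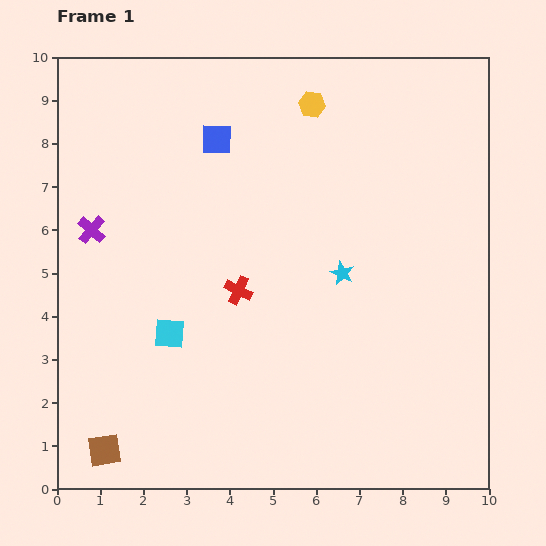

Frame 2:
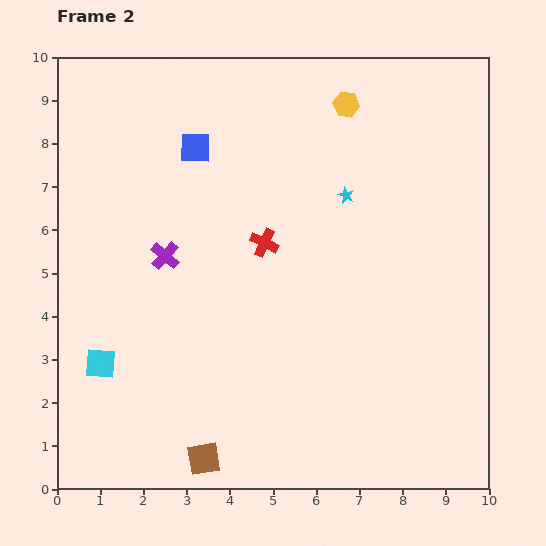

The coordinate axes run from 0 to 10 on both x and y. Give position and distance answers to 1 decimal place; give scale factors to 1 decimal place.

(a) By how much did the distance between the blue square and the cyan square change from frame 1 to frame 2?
+0.9

Distance in frame 1: 4.6. Distance in frame 2: 5.5.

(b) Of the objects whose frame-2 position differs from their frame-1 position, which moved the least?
the blue square

(moved 0.5)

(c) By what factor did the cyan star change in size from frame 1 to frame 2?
0.7×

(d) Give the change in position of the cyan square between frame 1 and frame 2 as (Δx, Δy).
(-1.6, -0.7)

The cyan square was at (2.6, 3.6) in frame 1 and (1.0, 2.9) in frame 2.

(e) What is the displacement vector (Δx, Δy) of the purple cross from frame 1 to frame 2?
(1.7, -0.6)

The purple cross was at (0.8, 6.0) in frame 1 and (2.5, 5.4) in frame 2.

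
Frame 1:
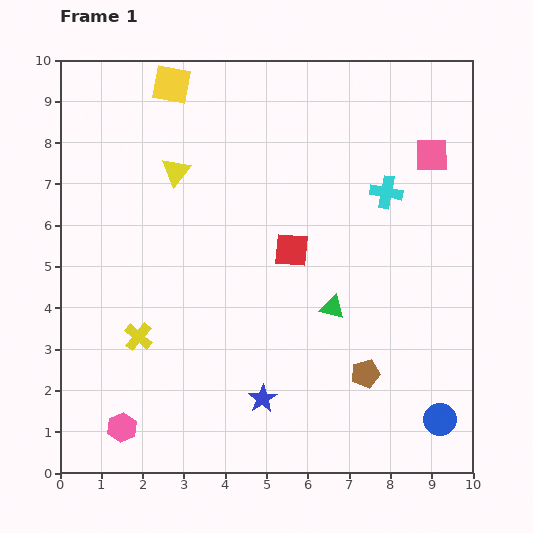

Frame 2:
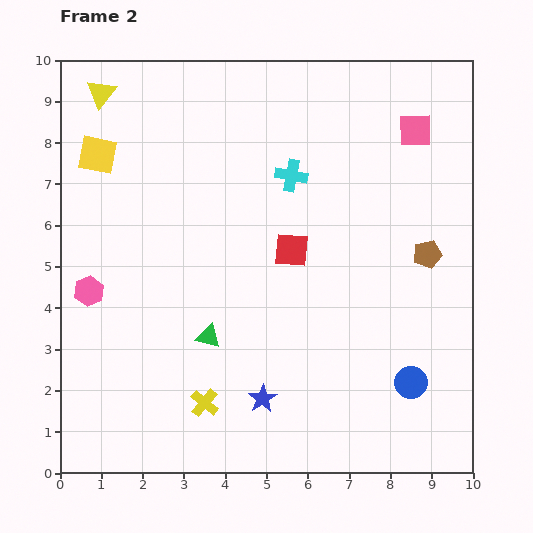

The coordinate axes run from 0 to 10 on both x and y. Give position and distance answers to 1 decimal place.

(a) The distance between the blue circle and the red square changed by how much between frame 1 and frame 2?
-1.2

Distance in frame 1: 5.5. Distance in frame 2: 4.3.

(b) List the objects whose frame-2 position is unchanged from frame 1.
the red square, the blue star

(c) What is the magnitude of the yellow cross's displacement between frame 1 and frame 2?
2.3

The yellow cross moved from (1.9, 3.3) to (3.5, 1.7), a distance of √(1.6² + 1.6²) ≈ 2.3.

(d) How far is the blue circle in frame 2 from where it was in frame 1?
1.1

The blue circle moved from (9.2, 1.3) to (8.5, 2.2), a distance of √(0.7² + 0.9²) ≈ 1.1.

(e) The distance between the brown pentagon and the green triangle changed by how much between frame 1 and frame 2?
+3.9

Distance in frame 1: 1.8. Distance in frame 2: 5.7.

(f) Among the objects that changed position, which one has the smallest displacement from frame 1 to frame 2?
the pink square

(moved 0.7)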